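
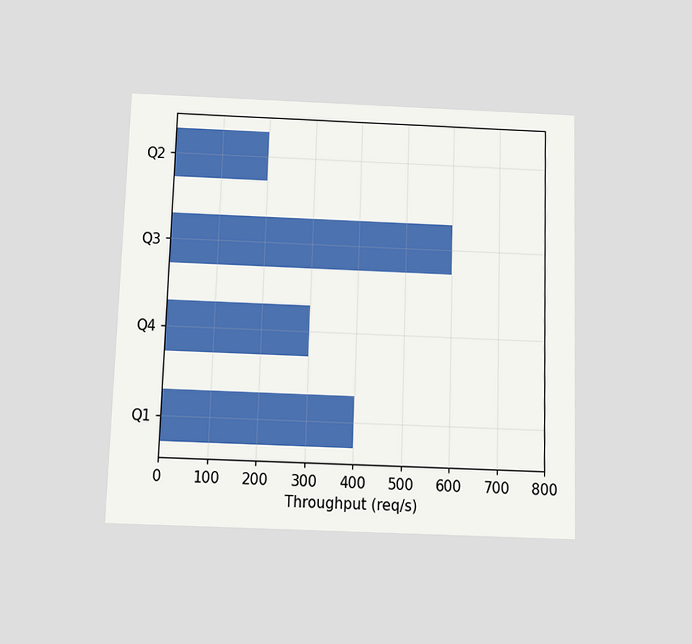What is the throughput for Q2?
200req/s

The chart is viewed slightly from below. Reading along the chart's x-axis, the Q2 bar reaches 200req/s.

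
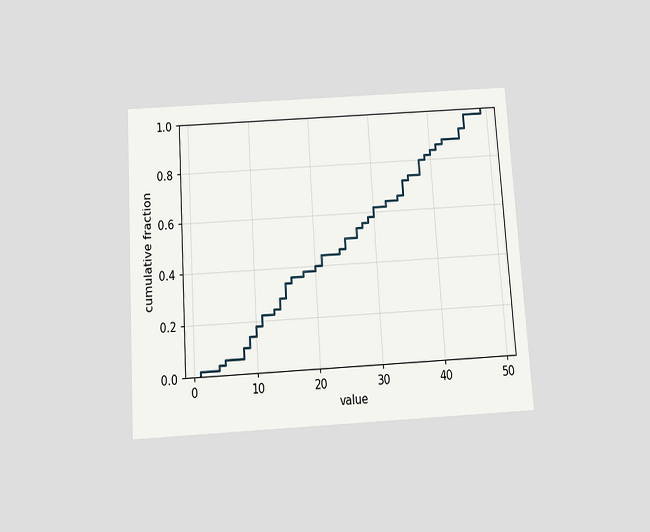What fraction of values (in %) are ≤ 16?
36%

The chart is tilted about 4° counter-clockwise and viewed slightly from below. At x=16 the ECDF step is at 36%.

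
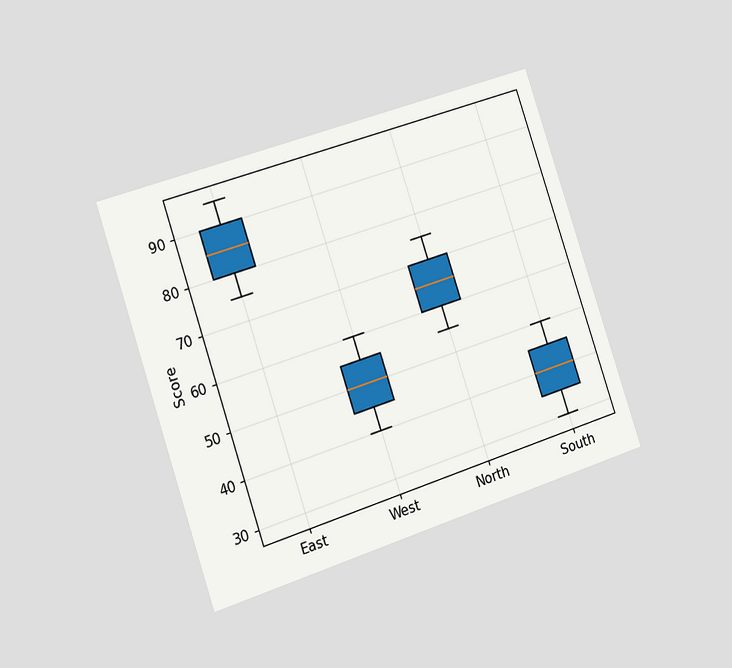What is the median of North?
65

The chart is tilted about 18° counter-clockwise and viewed slightly from the left. The median line in the North box sits at 65.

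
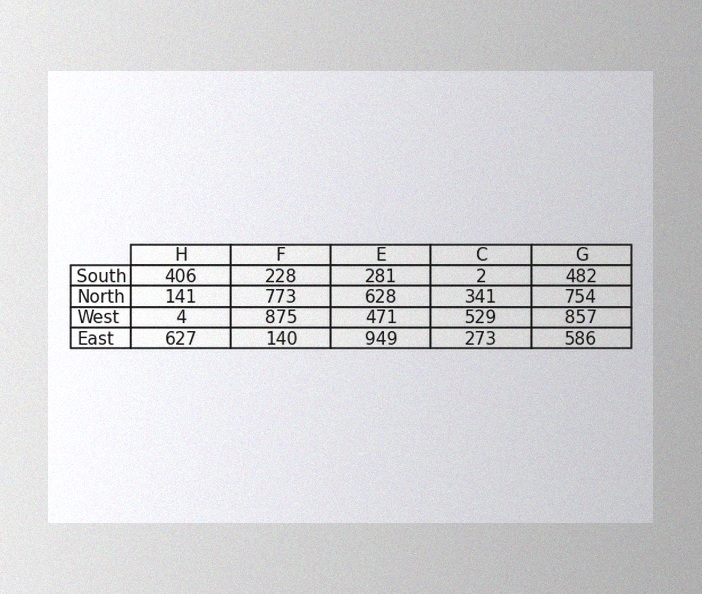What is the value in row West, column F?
875

The image has some photo noise and uneven lighting. The (West, F) cell reads 875.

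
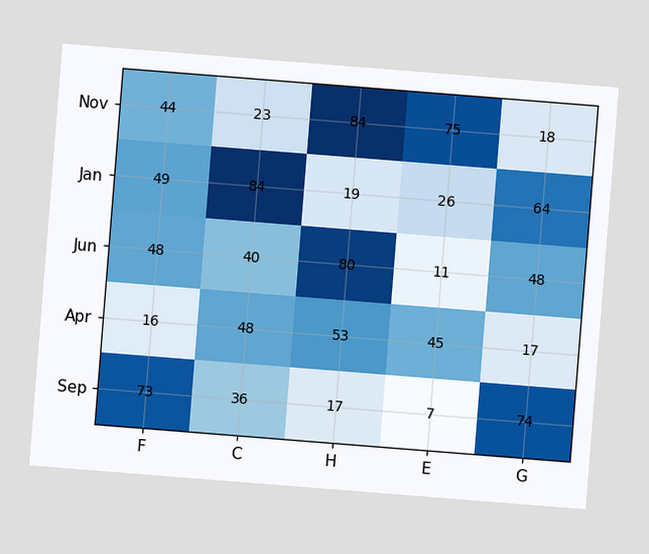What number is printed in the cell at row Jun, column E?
The chart is tilted about 5° clockwise. The (Jun, E) cell reads 11.

11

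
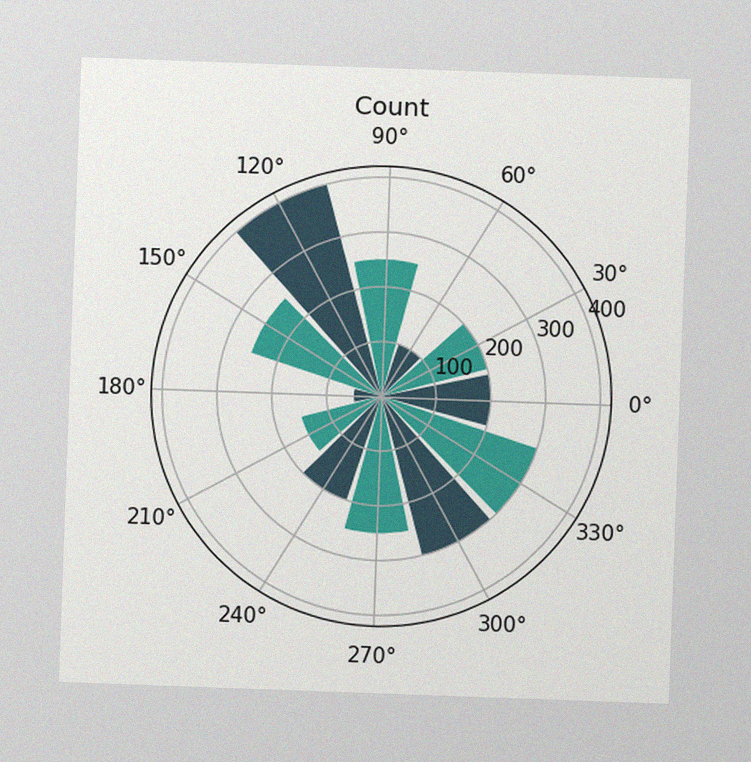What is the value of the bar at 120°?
The chart is tilted about 2° clockwise, with some photo noise. The bar at 120° reaches 400 on the radial axis.

400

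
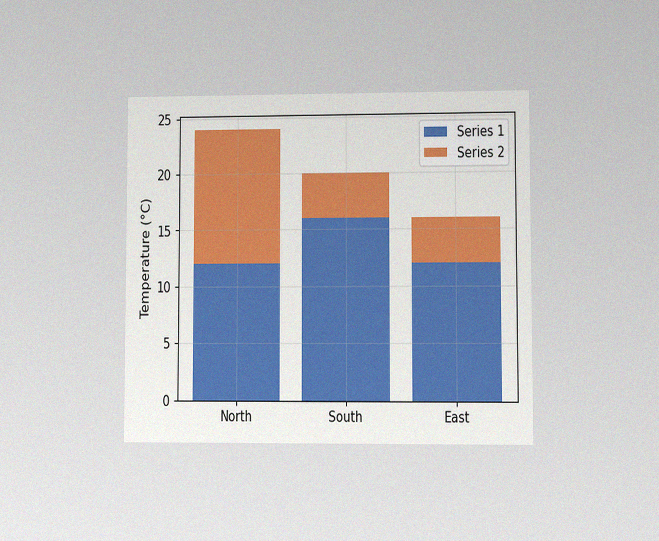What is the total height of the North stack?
The chart is viewed at a slight angle, with some photo noise. The North stack's top reaches 24°C on the y-axis.

24°C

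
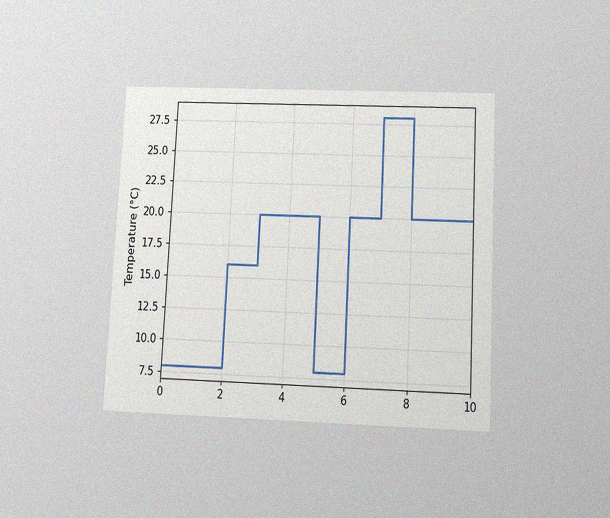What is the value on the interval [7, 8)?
The chart is tilted about 3° clockwise and viewed slightly from below, with some photo noise. On [7, 8) the step sits at 28°C.

28°C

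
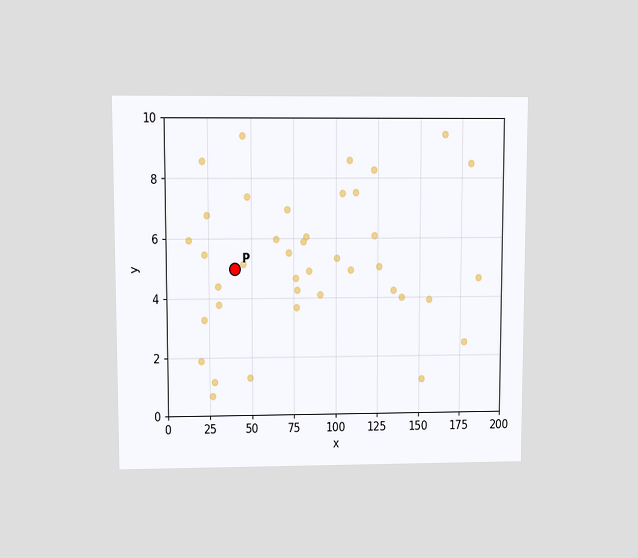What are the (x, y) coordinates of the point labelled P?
(40, 5)

The chart is viewed at a slight angle. Following the gridlines from P to each axis, P sits at (40, 5).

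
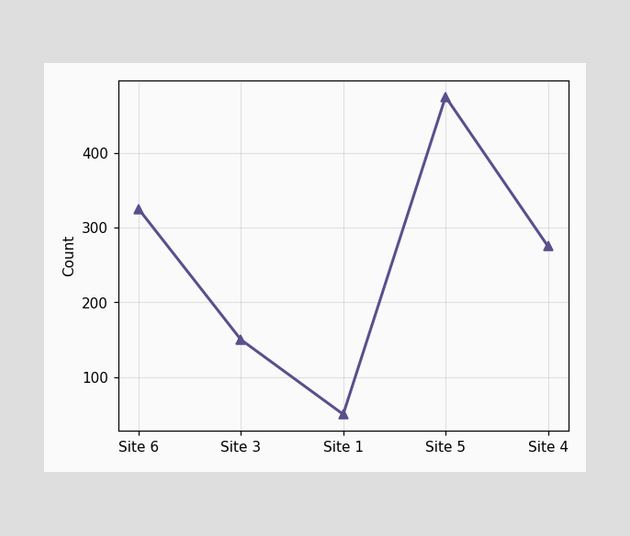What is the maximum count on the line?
475

The highest point is at Site 5, and reading across to the y-axis gives 475.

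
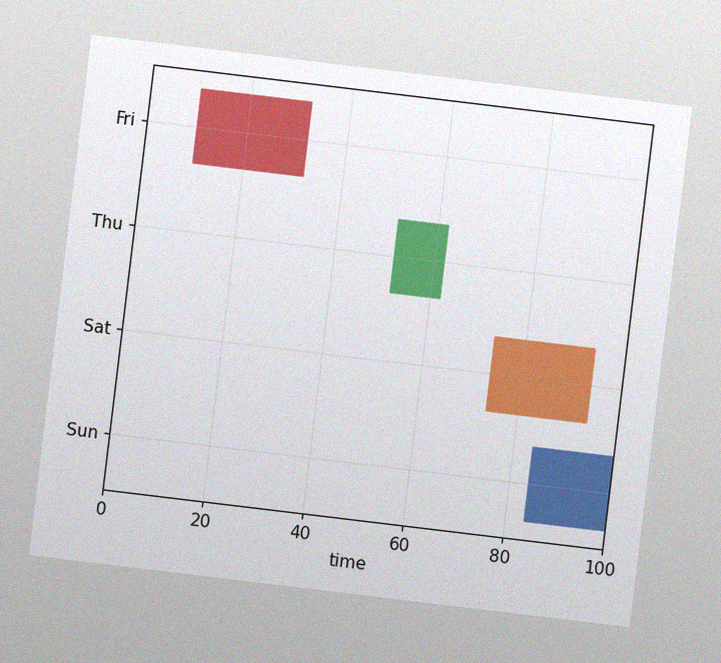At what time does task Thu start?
52

The chart is tilted about 7° clockwise, with some photo noise. The Thu bar begins at t=52.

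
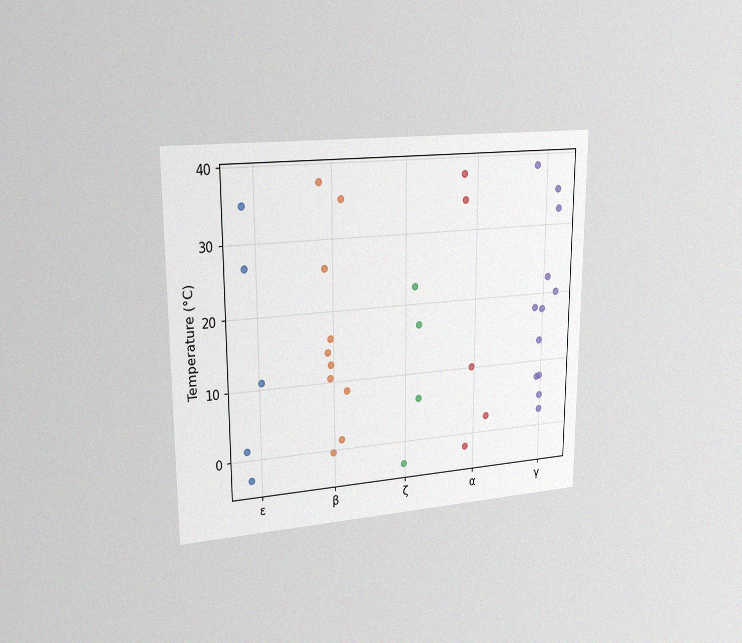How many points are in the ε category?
5

The chart is viewed slightly from the left, with some photo noise. Counting the markers in the ε column gives 5.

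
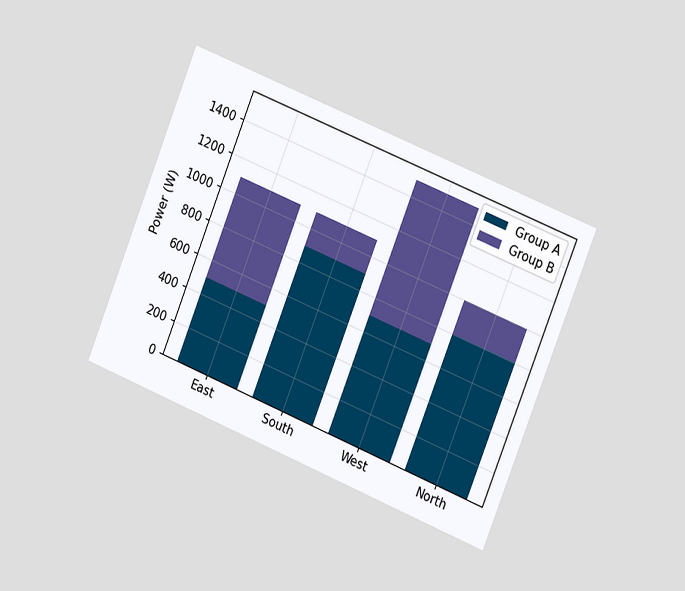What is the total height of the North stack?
1000W

The chart is tilted about 22° clockwise and viewed slightly from the right. The North stack's top reaches 1000W on the y-axis.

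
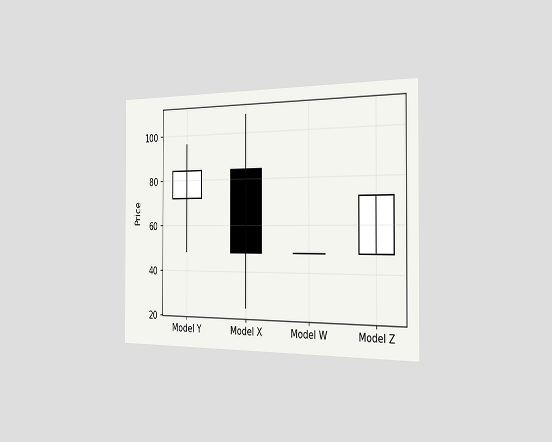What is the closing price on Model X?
The chart is viewed slightly from the right. The Model X candle closes at 48.

48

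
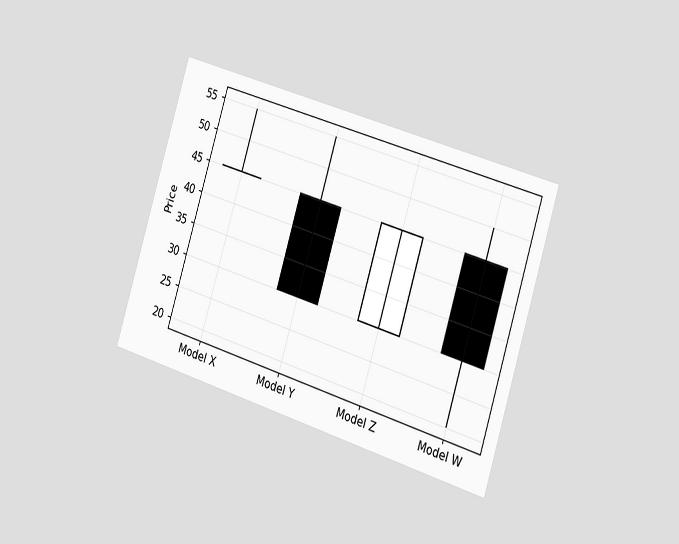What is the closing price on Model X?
The chart is tilted about 17° clockwise and viewed slightly from the right. The Model X candle closes at 45.

45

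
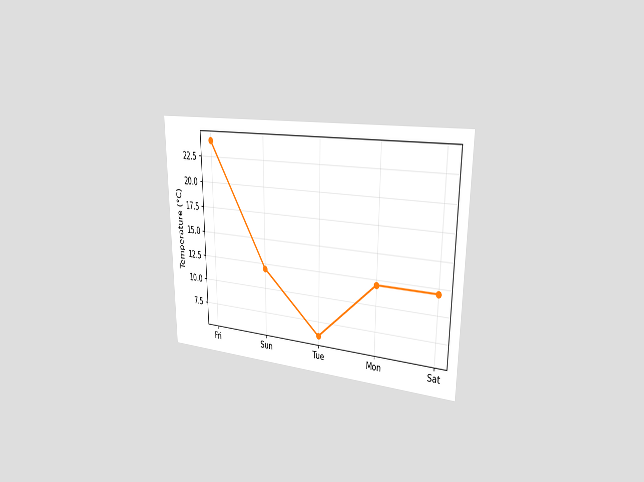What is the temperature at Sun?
The chart is viewed slightly from the right. At Sun, the line is at 12°C.

12°C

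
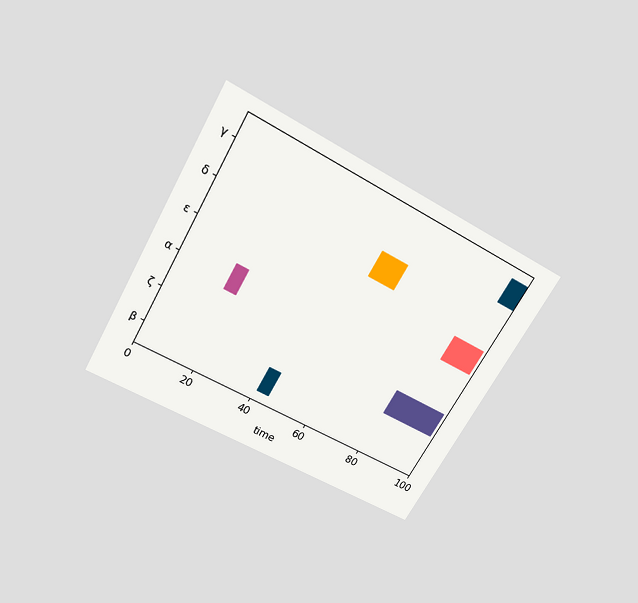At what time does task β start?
The chart is tilted about 30° clockwise and viewed slightly from above. The β bar begins at t=41.

41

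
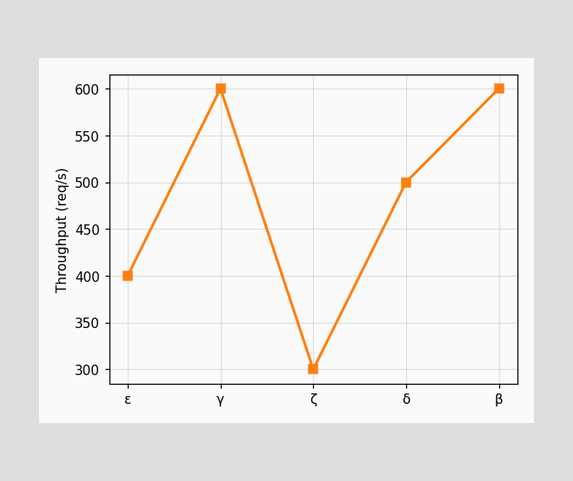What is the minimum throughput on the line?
300req/s

The lowest point is at ζ, and reading across to the y-axis gives 300req/s.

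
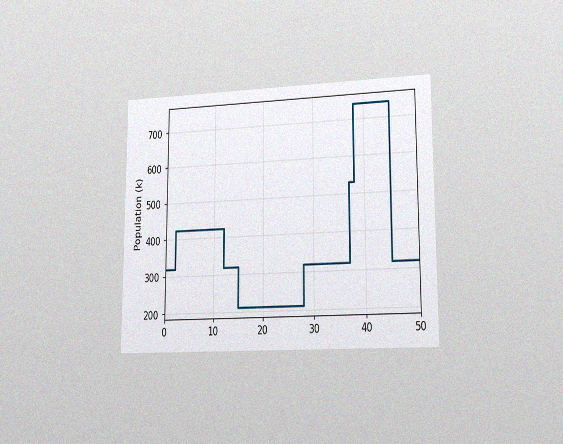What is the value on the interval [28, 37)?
318k

The chart is viewed slightly from the right, with some photo noise. On [28, 37) the step sits at 318k.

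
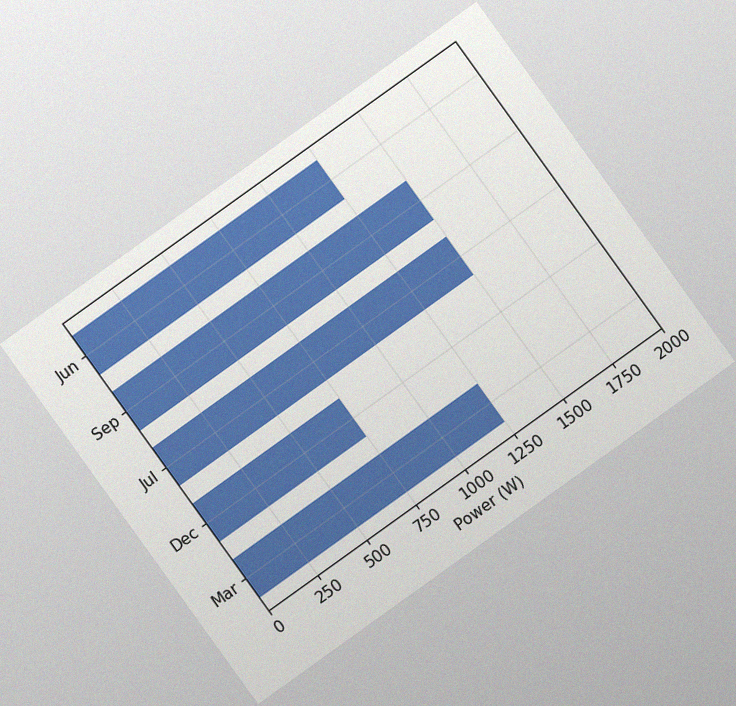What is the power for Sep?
1500W

The chart is tilted about 36° counter-clockwise, with some photo noise. Reading along the chart's x-axis, the Sep bar reaches 1500W.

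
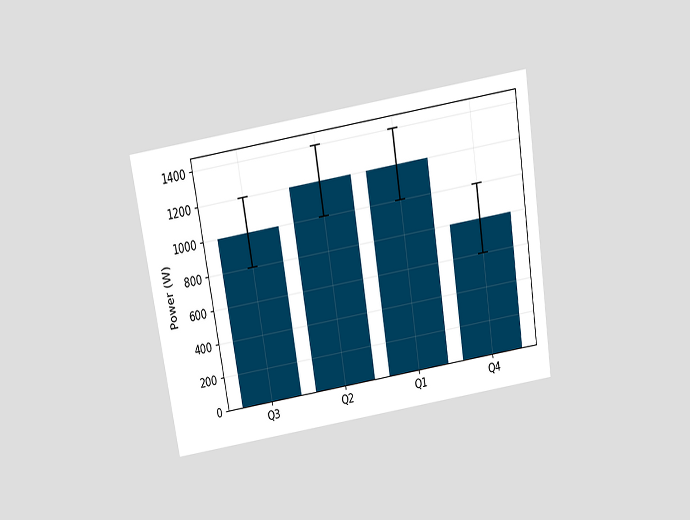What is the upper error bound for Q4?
The chart is tilted about 9° counter-clockwise and viewed slightly from above. The Q4 bar's upper whisker reaches 1000W.

1000W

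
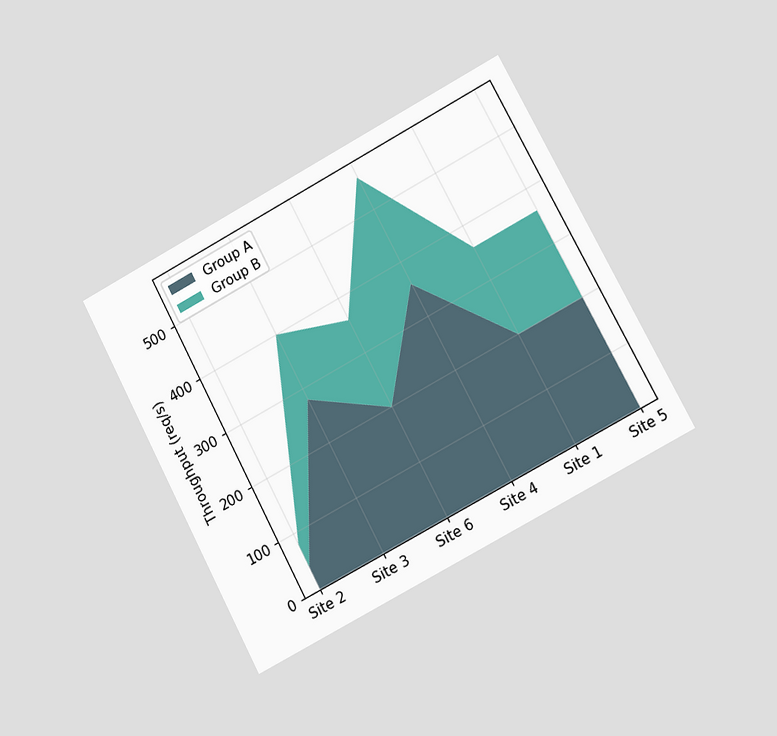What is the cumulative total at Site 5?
360req/s

The chart is tilted about 28° counter-clockwise and viewed slightly from the right. The stacked total at Site 5 reaches 360req/s.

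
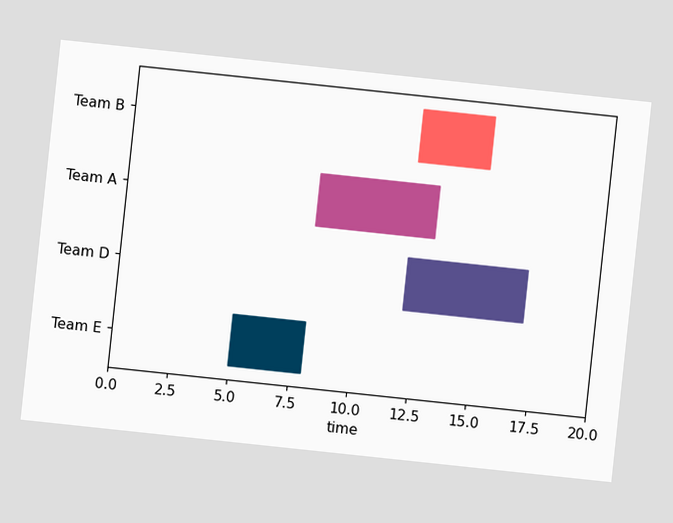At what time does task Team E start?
The chart is tilted about 6° clockwise. The Team E bar begins at t=5.

5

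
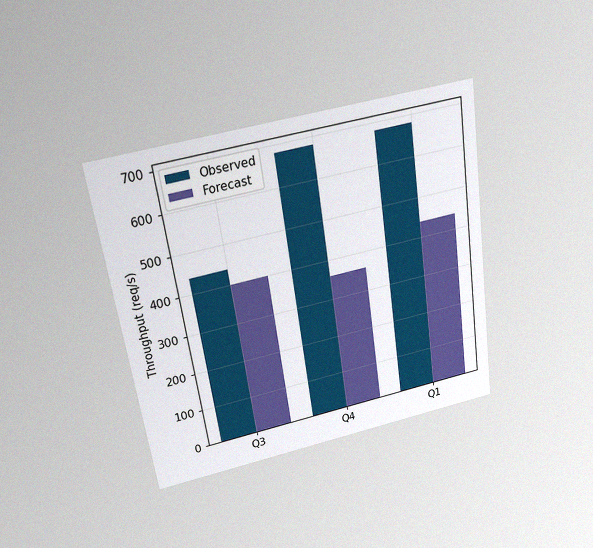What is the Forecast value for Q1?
440req/s

The chart is tilted about 8° counter-clockwise and viewed slightly from above, with some photo noise. The Forecast bar at Q1 reaches 440req/s on the y-axis.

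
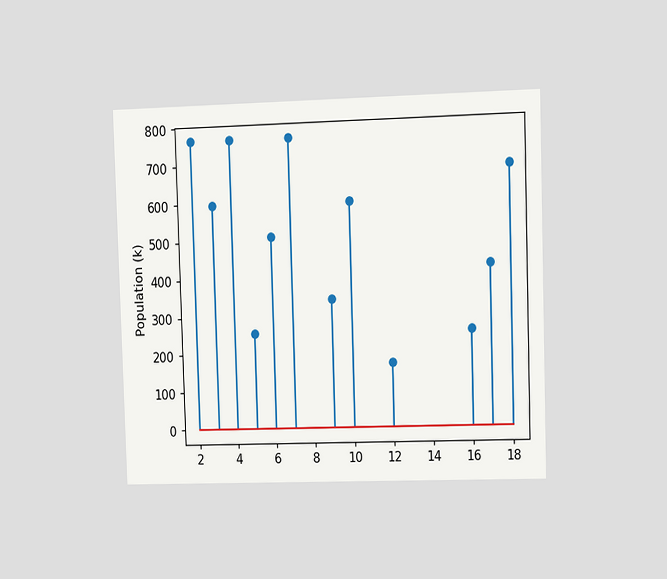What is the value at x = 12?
170k

The chart is viewed at a slight angle. The stem at x=12 reaches 170k.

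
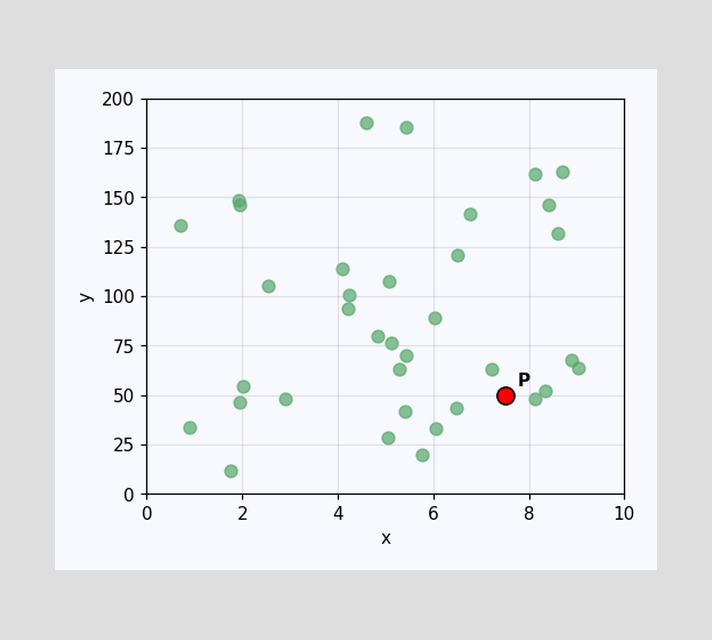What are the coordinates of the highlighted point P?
Following the gridlines from P to each axis, P sits at (7.5, 50).

(7.5, 50)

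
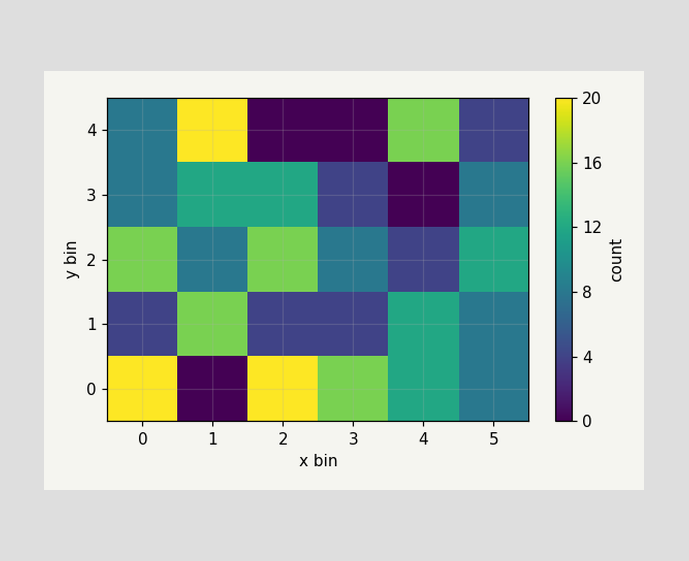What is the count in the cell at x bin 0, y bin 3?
Matching the cell (0, 3) against the colorbar gives 8.

8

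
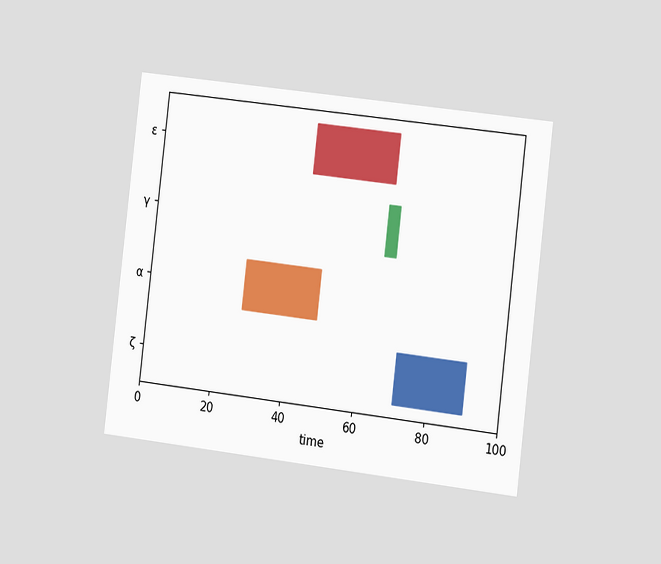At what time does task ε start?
43

The chart is tilted about 7° clockwise and viewed slightly from the right. The ε bar begins at t=43.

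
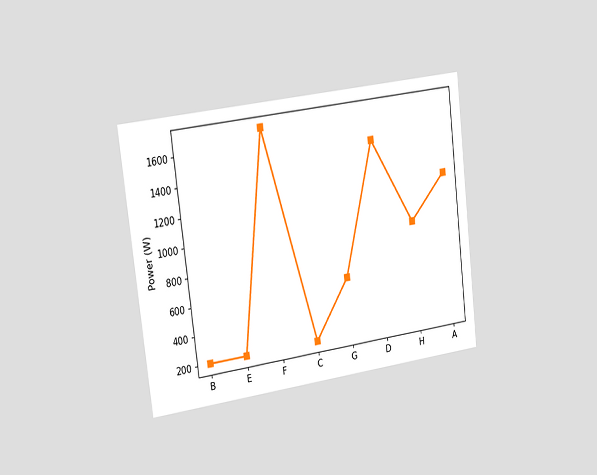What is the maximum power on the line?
The chart is tilted about 7° counter-clockwise and viewed slightly from the left. The highest point is at F, and reading across to the y-axis gives 1700W.

1700W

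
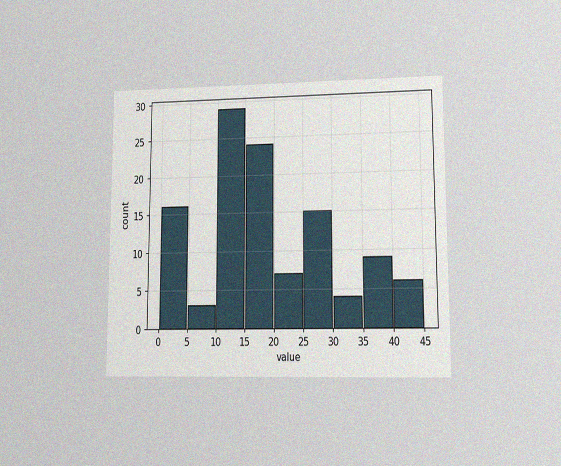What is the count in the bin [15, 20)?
The chart is viewed at a slight angle, with some photo noise. The [15, 20) bin has height 24.

24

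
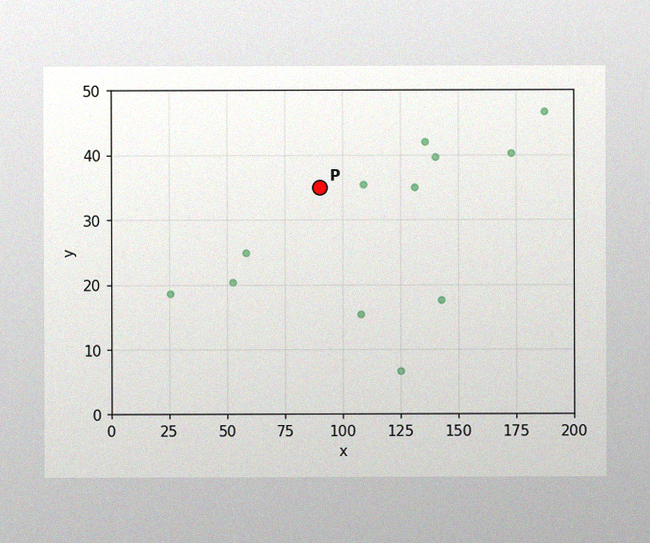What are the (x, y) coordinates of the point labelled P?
The image has some photo noise and uneven lighting. Following the gridlines from P to each axis, P sits at (90, 35).

(90, 35)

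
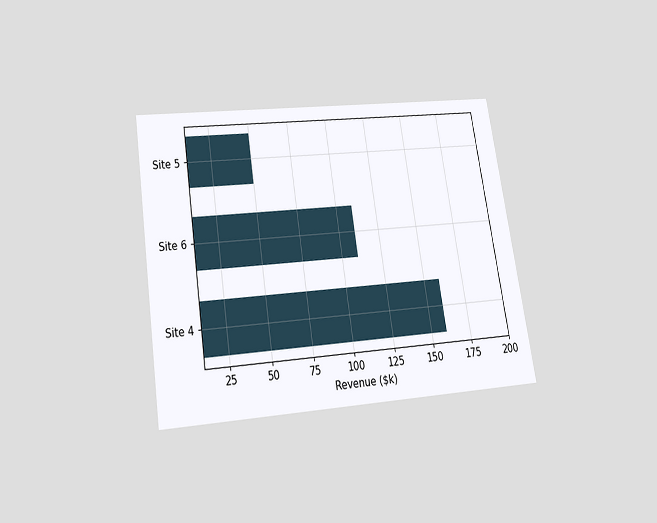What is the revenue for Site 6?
$110k

The chart is tilted about 9° counter-clockwise and viewed slightly from below. Reading along the chart's x-axis, the Site 6 bar reaches $110k.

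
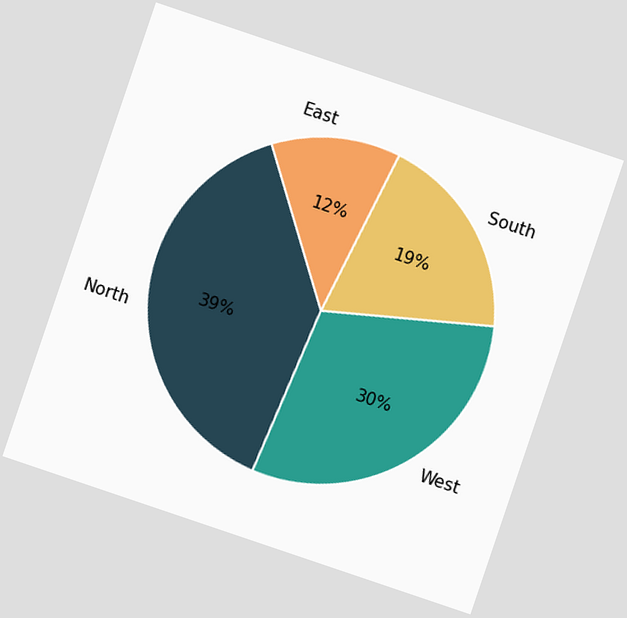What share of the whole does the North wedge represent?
The chart is tilted about 19° clockwise. The North slice takes up 39% of the pie.

39%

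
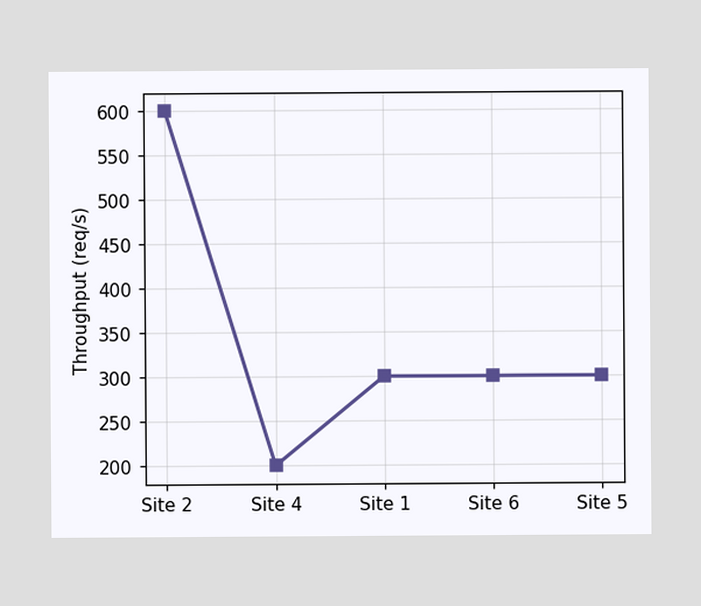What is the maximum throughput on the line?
The highest point is at Site 2, and reading across to the y-axis gives 600req/s.

600req/s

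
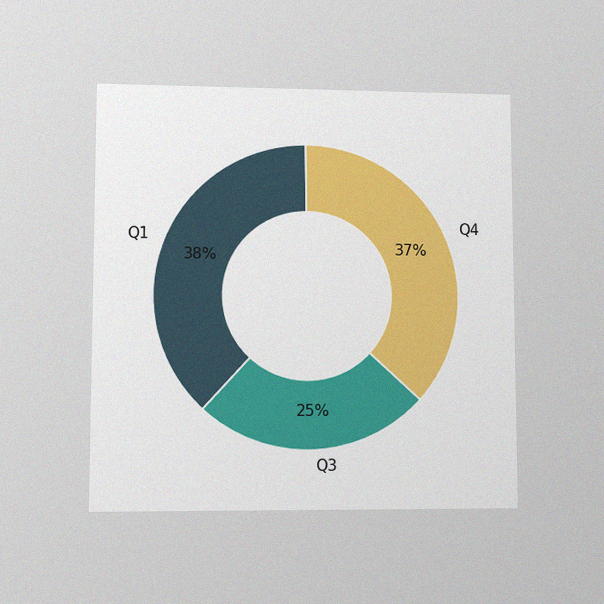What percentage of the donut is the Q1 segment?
38%

The chart is viewed at a slight angle, with some photo noise. The Q1 segment takes up 38% of the ring.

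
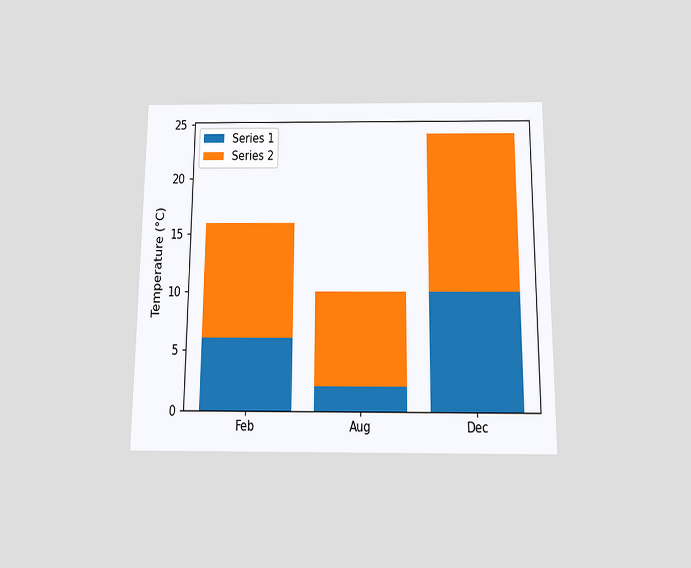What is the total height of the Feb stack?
16°C

The chart is viewed slightly from below. The Feb stack's top reaches 16°C on the y-axis.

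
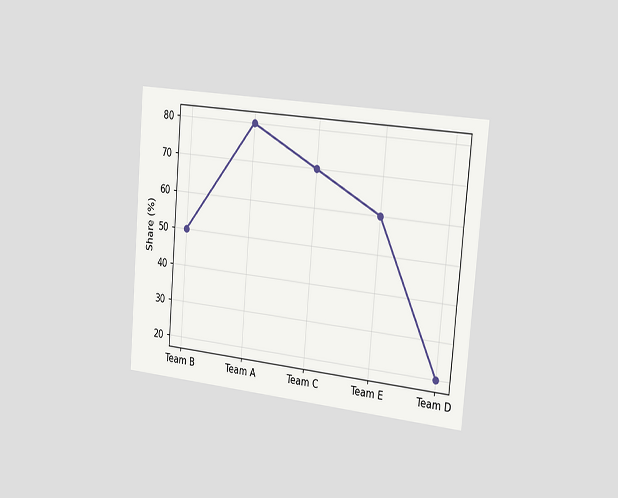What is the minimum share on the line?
20%

The chart is tilted about 5° clockwise and viewed slightly from the right. The lowest point is at Team D, and reading across to the y-axis gives 20%.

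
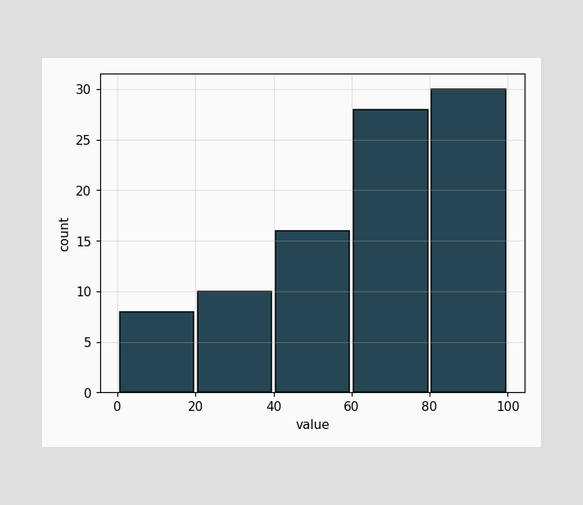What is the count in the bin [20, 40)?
The [20, 40) bin has height 10.

10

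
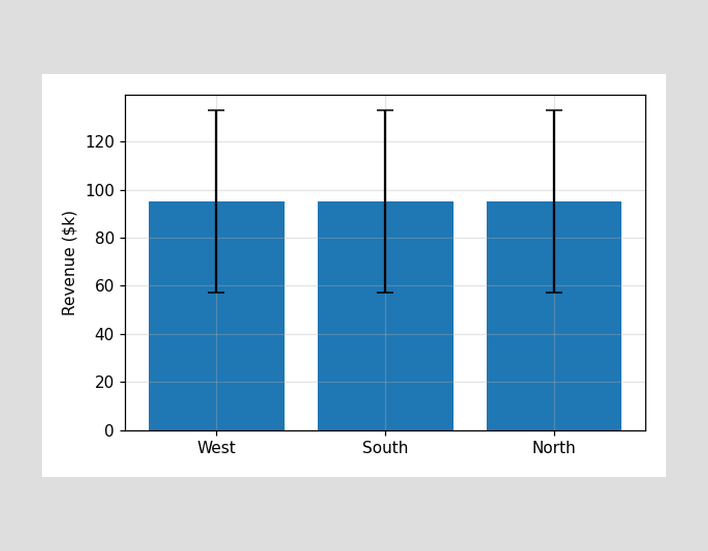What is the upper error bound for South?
The South bar's upper whisker reaches $133k.

$133k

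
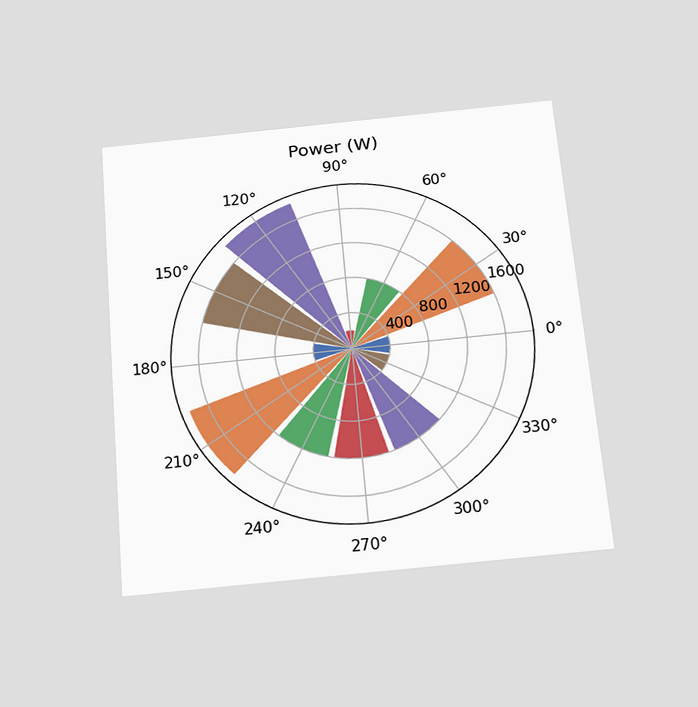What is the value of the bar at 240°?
1200W

The chart is tilted about 5° counter-clockwise and viewed slightly from below. The bar at 240° reaches 1200W on the radial axis.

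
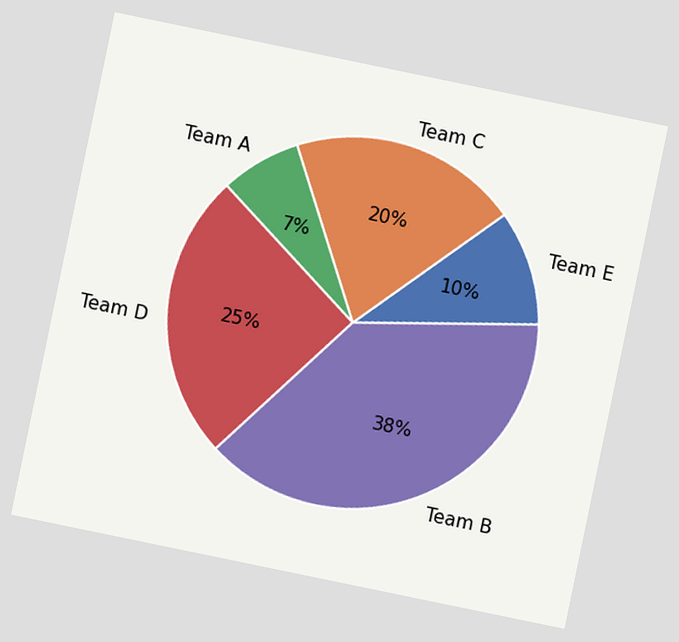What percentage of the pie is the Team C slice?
The chart is tilted about 12° clockwise. The Team C slice takes up 20% of the pie.

20%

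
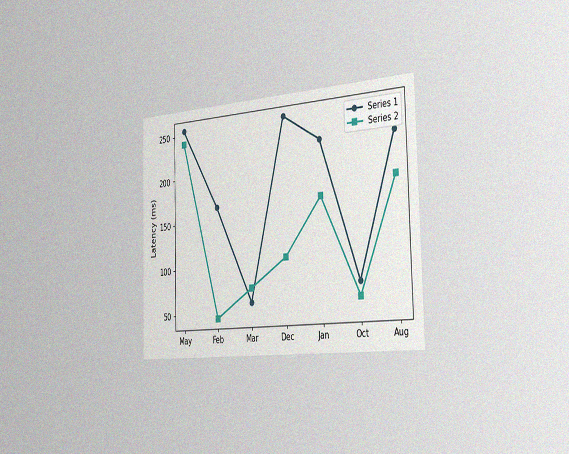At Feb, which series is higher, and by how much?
Series 1, by 120ms

The chart is viewed slightly from the right, with some photo noise. At Feb, Series 1 sits above the other line by 120ms.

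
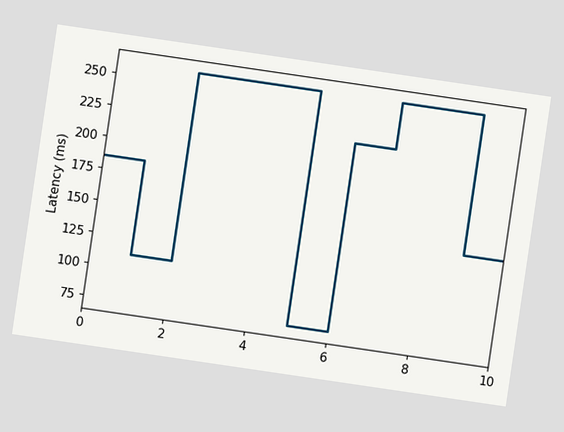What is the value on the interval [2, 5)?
The chart is tilted about 8° clockwise. On [2, 5) the step sits at 259ms.

259ms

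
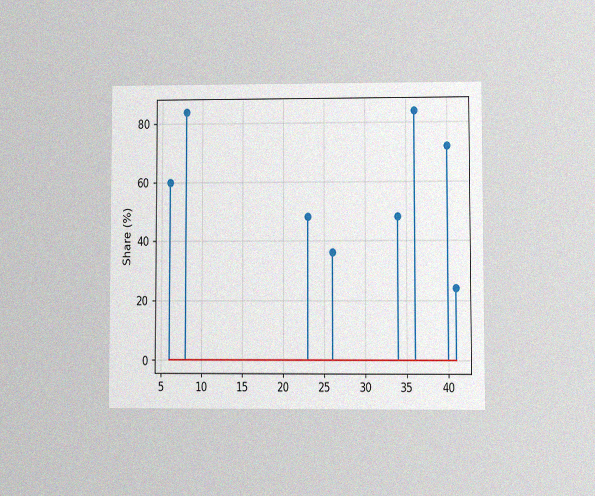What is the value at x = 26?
The chart is viewed at a slight angle, with some photo noise. The stem at x=26 reaches 36%.

36%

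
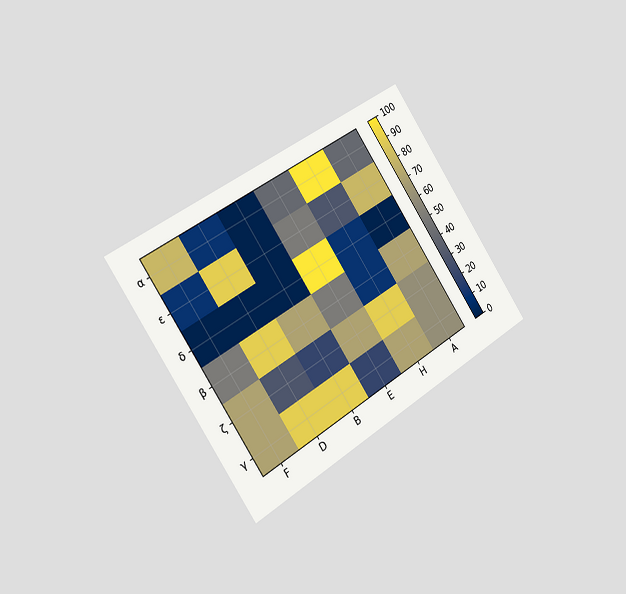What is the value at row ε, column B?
0

The chart is tilted about 34° counter-clockwise and viewed slightly from the left. Matching cell (ε, B) against the colorbar gives 0.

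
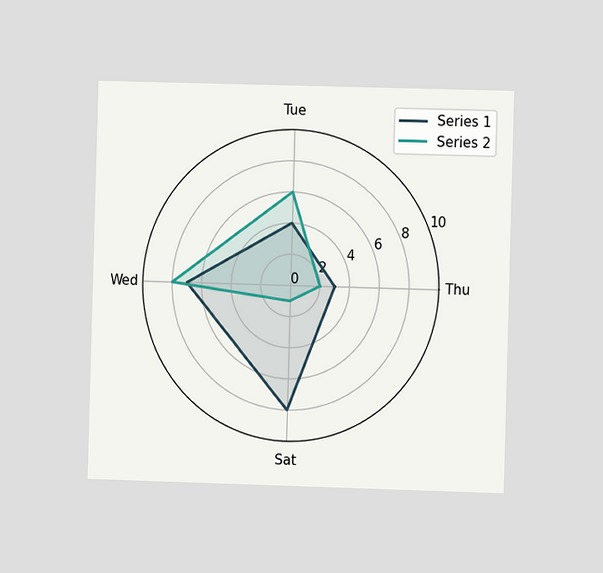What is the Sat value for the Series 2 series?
1

The chart is viewed at a slight angle. On the Sat axis, Series 2 reaches 1.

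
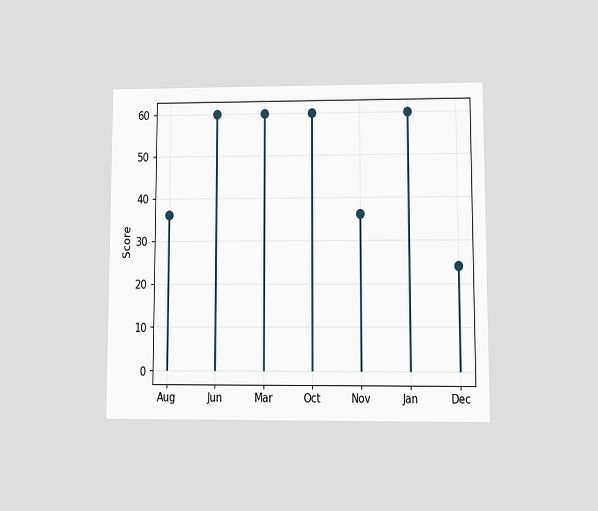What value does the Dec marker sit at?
24

The chart is viewed at a slight angle. The Dec marker sits at 24.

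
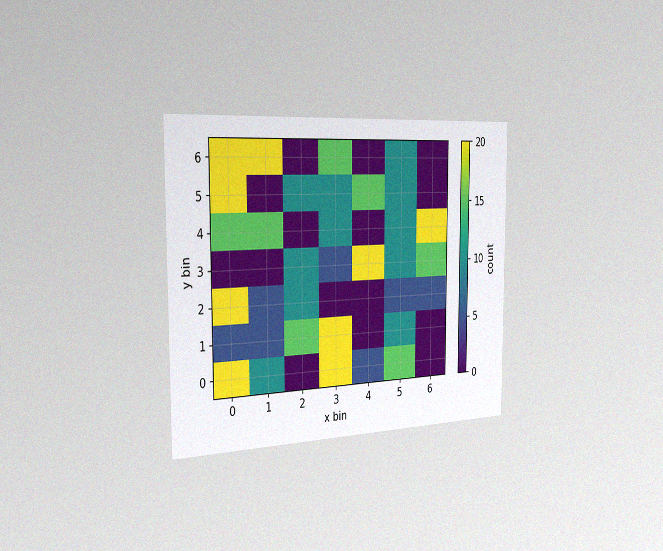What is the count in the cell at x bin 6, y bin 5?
0

The chart is viewed slightly from the left, with some photo noise. Matching the cell (6, 5) against the colorbar gives 0.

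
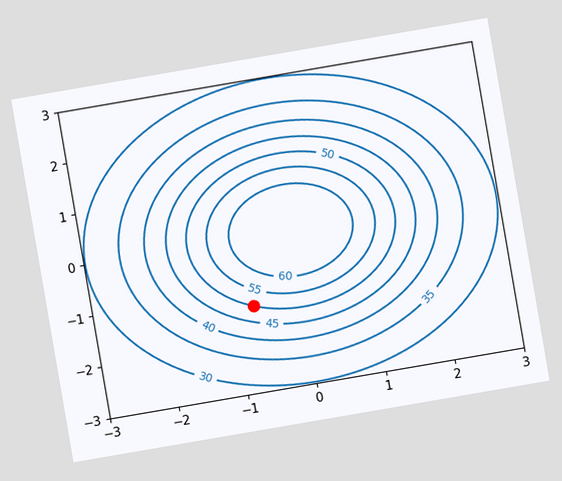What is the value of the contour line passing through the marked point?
50

The chart is tilted about 10° counter-clockwise. The marked point sits on the contour labelled 50.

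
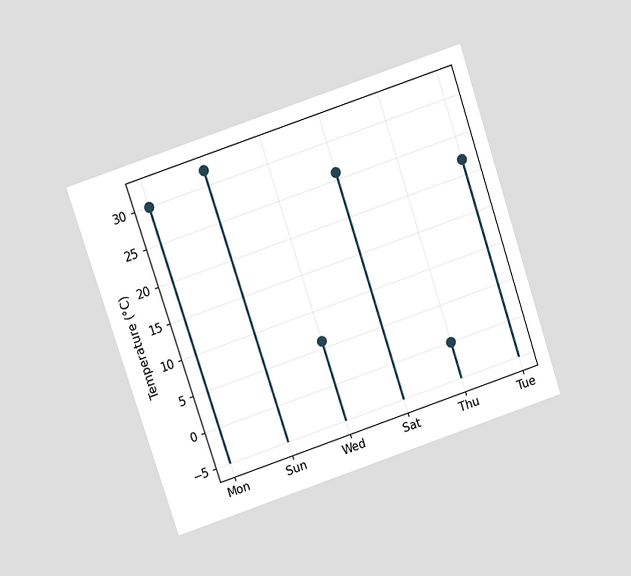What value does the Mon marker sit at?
The chart is tilted about 18° counter-clockwise and viewed slightly from above. The Mon marker sits at 30°C.

30°C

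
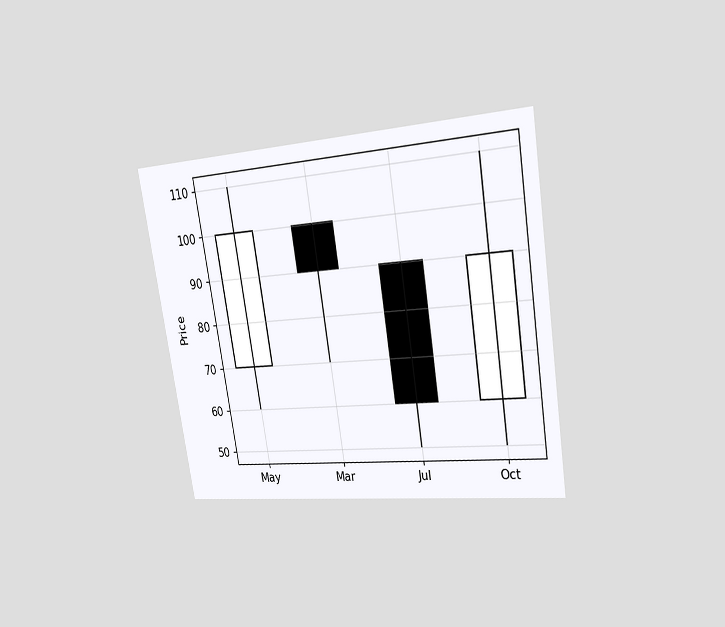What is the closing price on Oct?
The chart is tilted about 9° counter-clockwise and viewed slightly from the right. The Oct candle closes at 90.

90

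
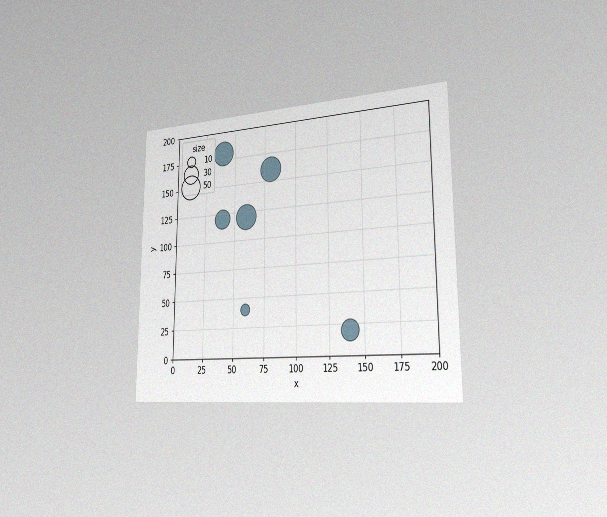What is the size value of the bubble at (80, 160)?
The chart is viewed slightly from the right, with some photo noise. Matching the bubble at (80, 160) against the size legend gives 50.

50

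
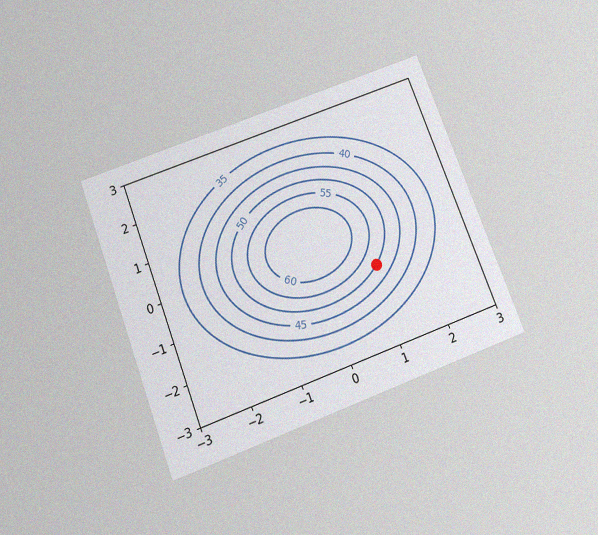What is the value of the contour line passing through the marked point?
50

The chart is tilted about 21° counter-clockwise and viewed slightly from below, with some photo noise. The marked point sits on the contour labelled 50.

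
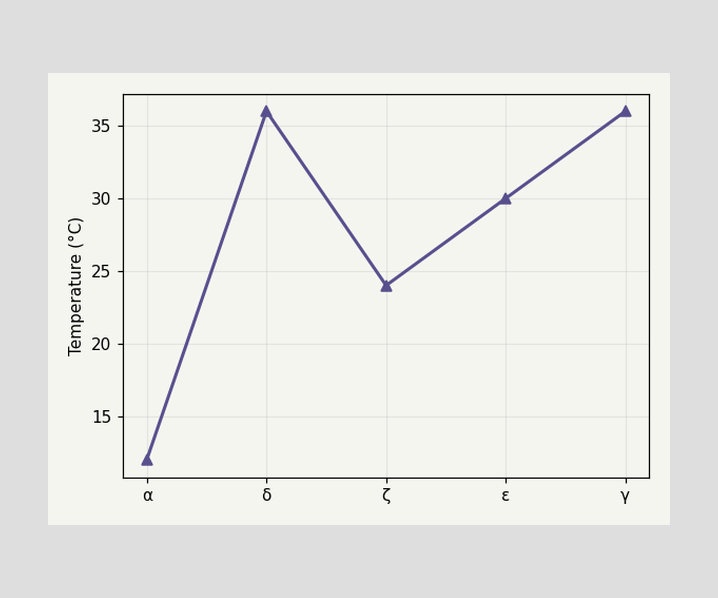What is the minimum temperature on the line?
12°C

The lowest point is at α, and reading across to the y-axis gives 12°C.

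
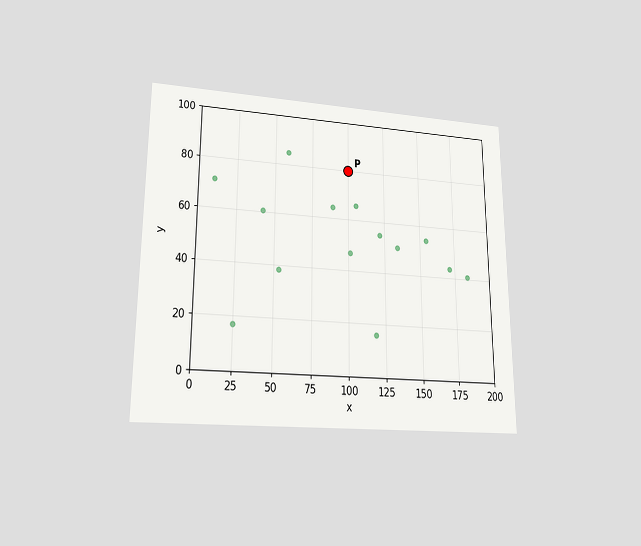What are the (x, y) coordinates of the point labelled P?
(100, 80)

The chart is viewed at a slight angle. Following the gridlines from P to each axis, P sits at (100, 80).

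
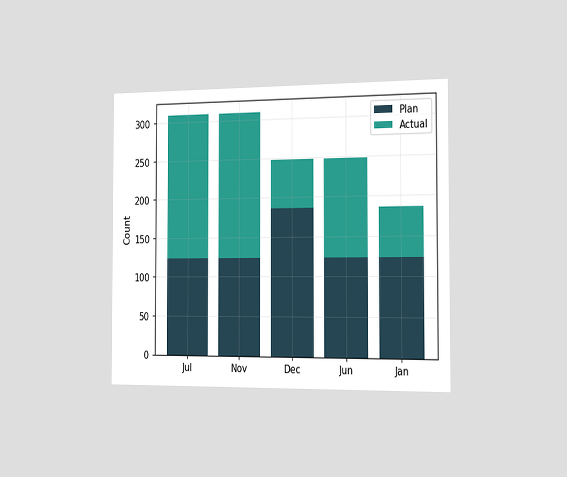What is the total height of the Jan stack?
186

The chart is viewed slightly from the right. The Jan stack's top reaches 186 on the y-axis.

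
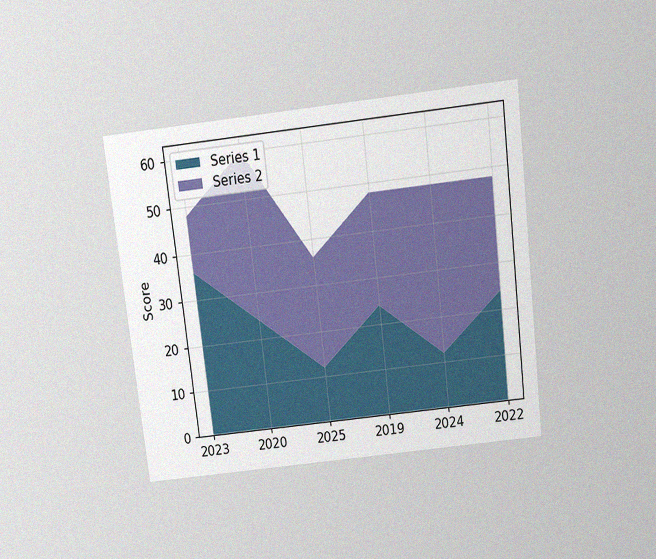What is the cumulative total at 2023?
The chart is tilted about 7° counter-clockwise and viewed slightly from above, with some photo noise. The stacked total at 2023 reaches 48.

48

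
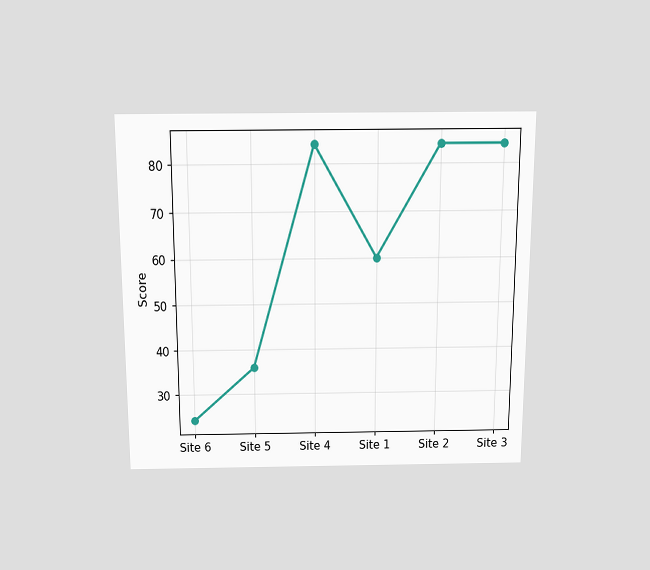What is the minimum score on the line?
The chart is viewed slightly from above. The lowest point is at Site 6, and reading across to the y-axis gives 24.

24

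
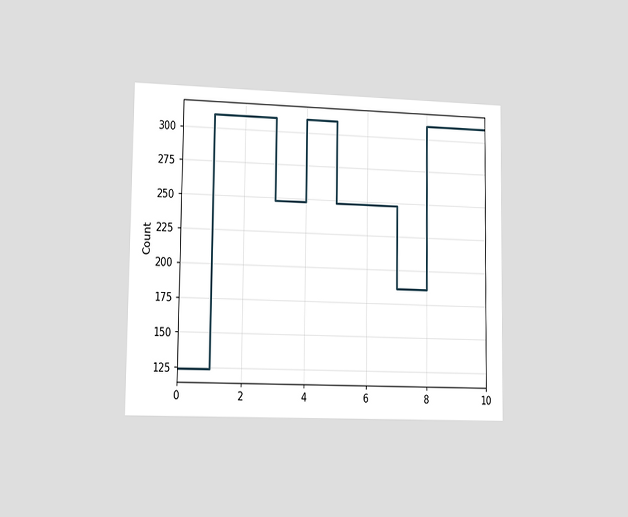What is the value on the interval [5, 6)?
248

The chart is viewed slightly from the left. On [5, 6) the step sits at 248.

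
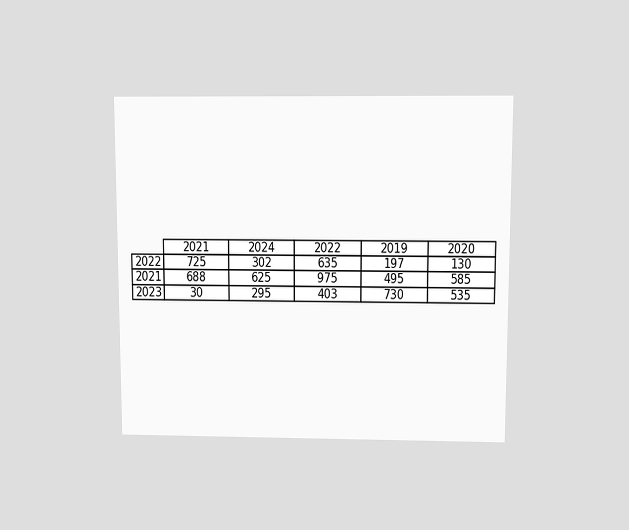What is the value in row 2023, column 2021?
The chart is viewed slightly from above. The (2023, 2021) cell reads 30.

30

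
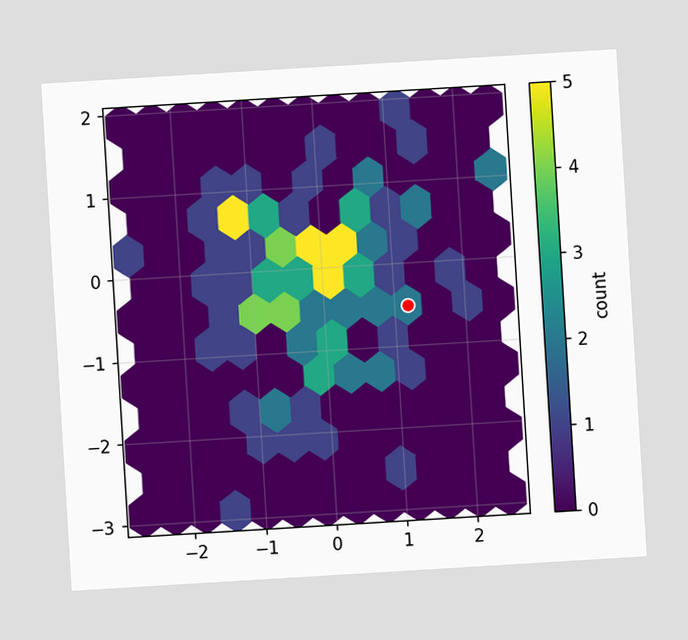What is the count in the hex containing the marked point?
The chart is tilted about 3° counter-clockwise. The marked hex reads 2 on the colorbar.

2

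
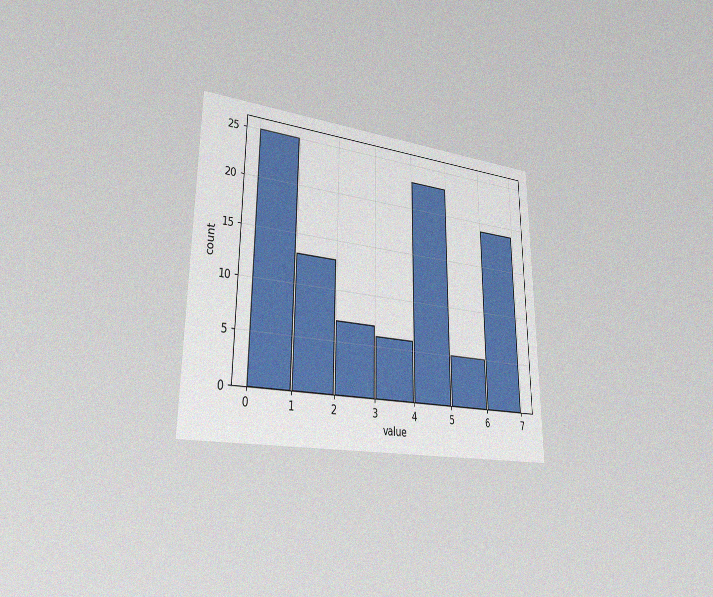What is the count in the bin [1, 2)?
13

The chart is viewed slightly from the left, with some photo noise. The [1, 2) bin has height 13.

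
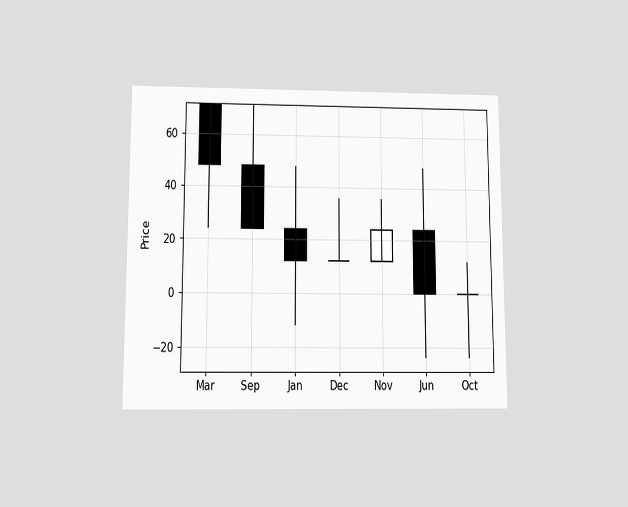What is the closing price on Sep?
The chart is viewed slightly from below. The Sep candle closes at 24.

24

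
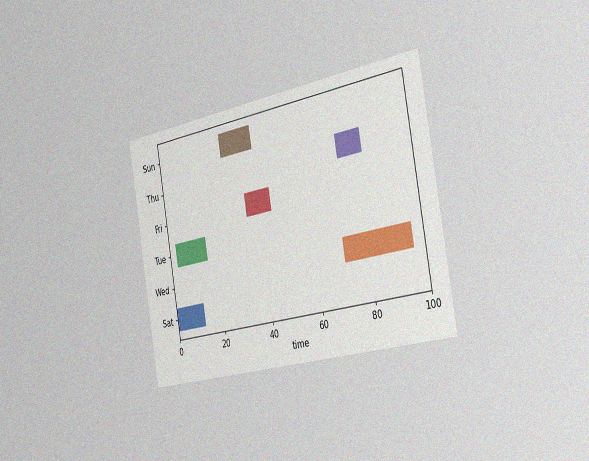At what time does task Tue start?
3

The chart is tilted about 10° counter-clockwise and viewed slightly from the right, with some photo noise. The Tue bar begins at t=3.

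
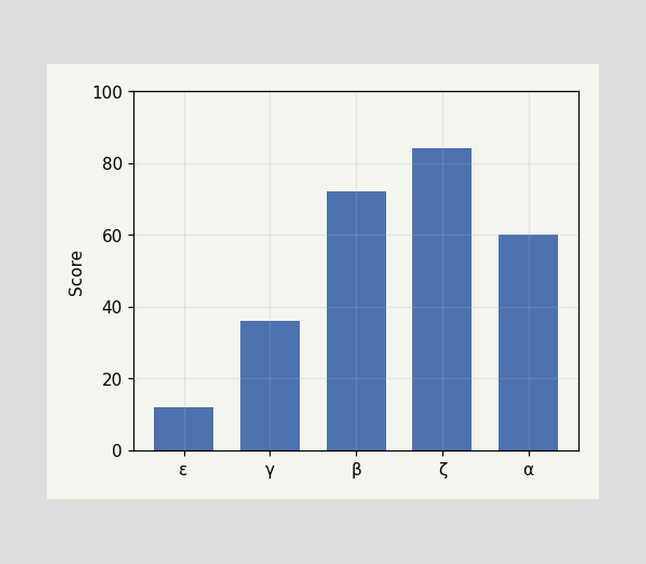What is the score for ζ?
Reading along the chart's y-axis, the ζ bar reaches 84.

84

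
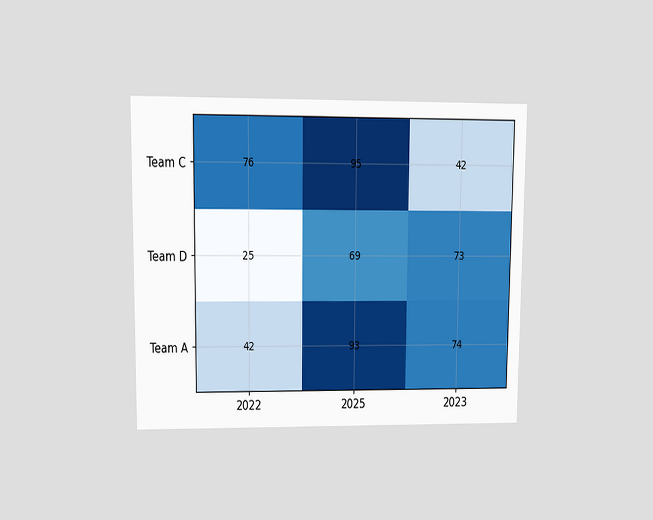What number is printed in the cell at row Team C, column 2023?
42

The chart is viewed at a slight angle. The (Team C, 2023) cell reads 42.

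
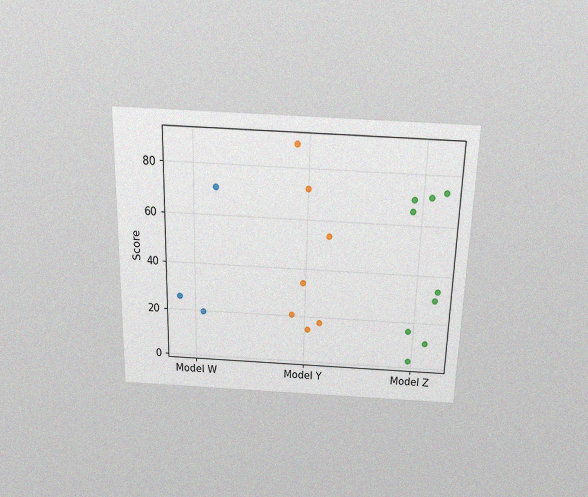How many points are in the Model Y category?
7

The chart is viewed slightly from above, with some photo noise. Counting the markers in the Model Y column gives 7.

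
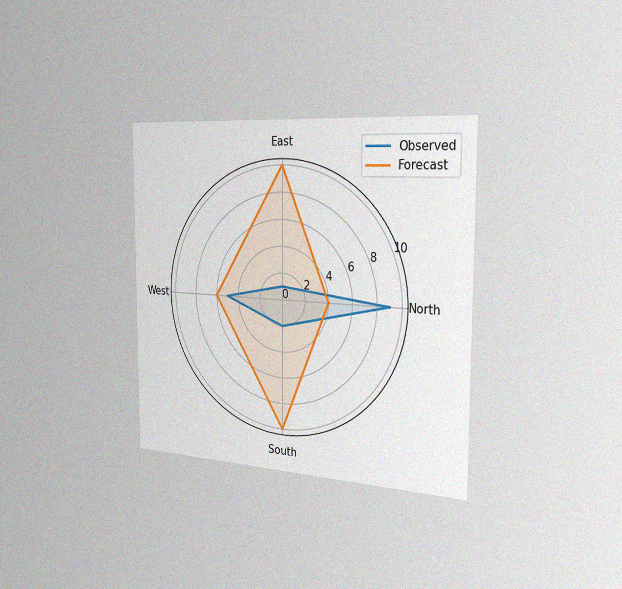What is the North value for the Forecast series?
4

The chart is viewed slightly from the right, with some photo noise. On the North axis, Forecast reaches 4.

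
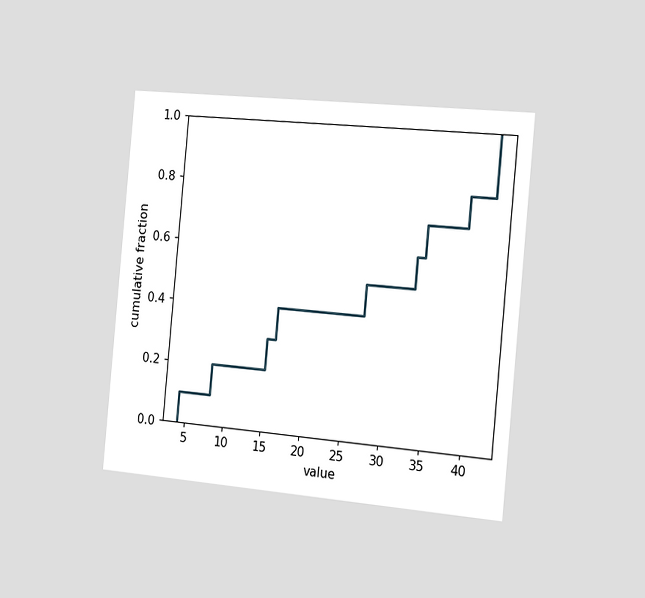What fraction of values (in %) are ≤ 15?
The chart is tilted about 5° clockwise and viewed slightly from the right. At x=15 the ECDF step is at 30%.

30%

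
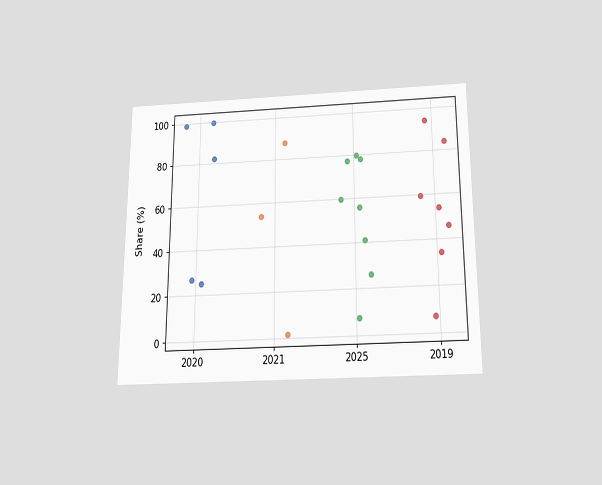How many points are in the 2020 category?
5

The chart is viewed slightly from below. Counting the markers in the 2020 column gives 5.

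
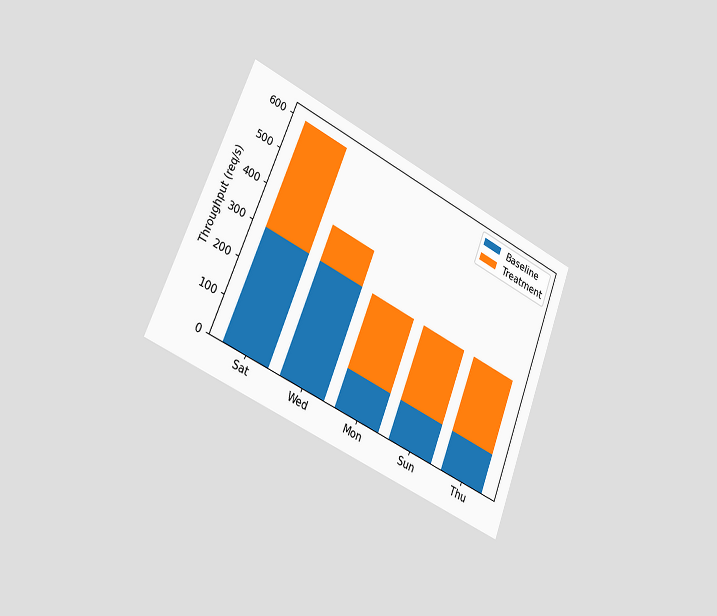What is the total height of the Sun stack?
The chart is tilted about 22° clockwise and viewed slightly from the left. The Sun stack's top reaches 300req/s on the y-axis.

300req/s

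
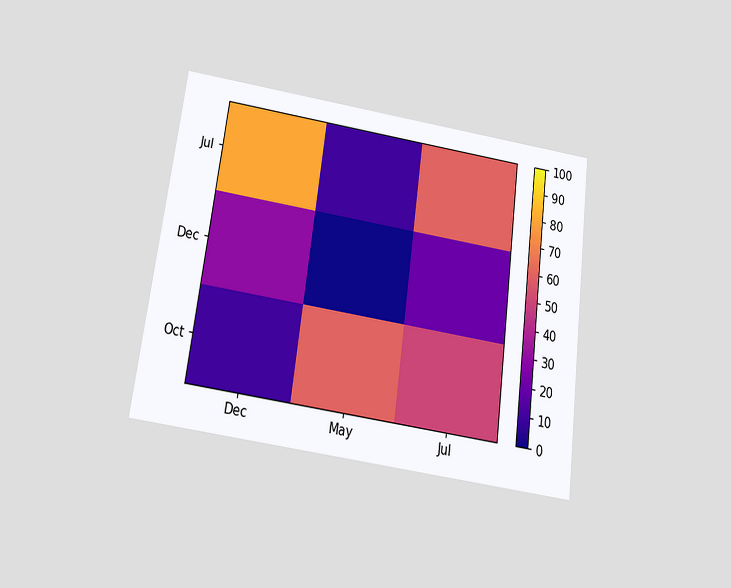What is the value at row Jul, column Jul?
The chart is tilted about 8° clockwise and viewed slightly from below. Matching cell (Jul, Jul) against the colorbar gives 60.

60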